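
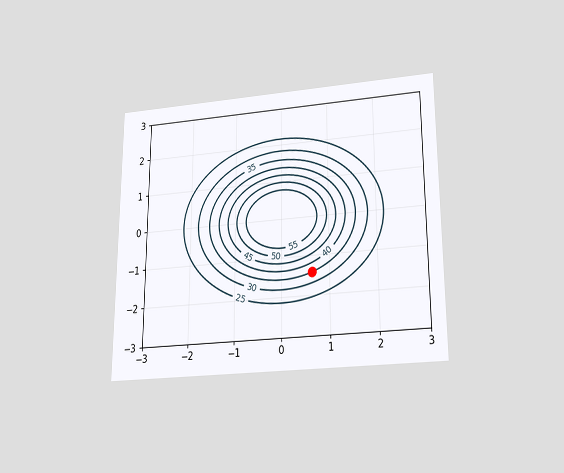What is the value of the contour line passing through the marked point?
The chart is viewed slightly from below. The marked point sits on the contour labelled 35.

35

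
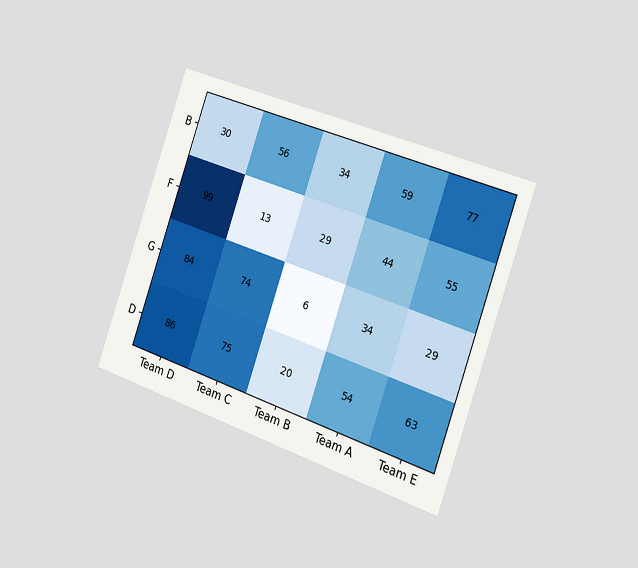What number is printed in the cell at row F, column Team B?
29

The chart is tilted about 19° clockwise and viewed slightly from the right. The (F, Team B) cell reads 29.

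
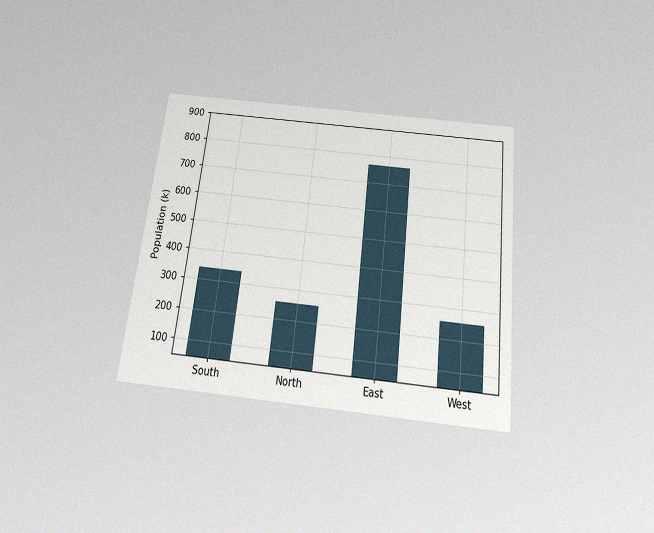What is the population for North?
The chart is tilted about 6° clockwise and viewed slightly from below, with some photo noise. Reading along the chart's y-axis, the North bar reaches 255k.

255k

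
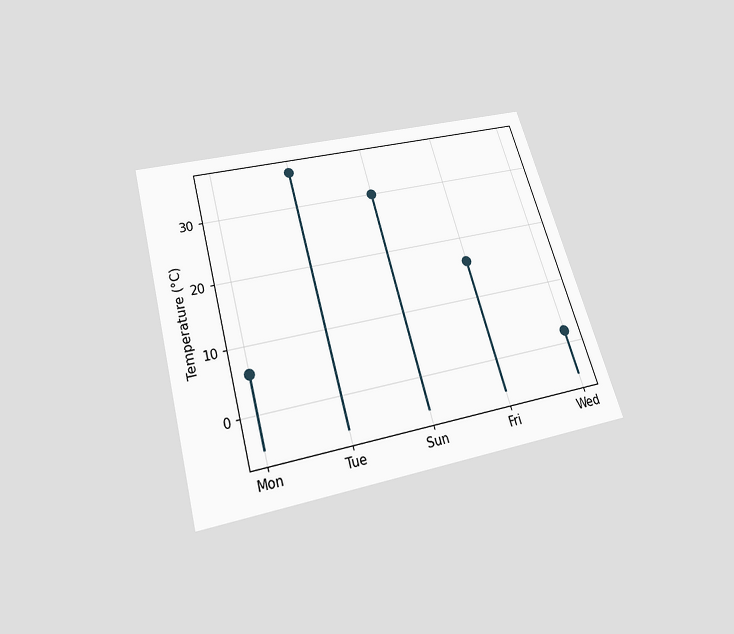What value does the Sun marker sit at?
The chart is tilted about 16° counter-clockwise and viewed slightly from below. The Sun marker sits at 30°C.

30°C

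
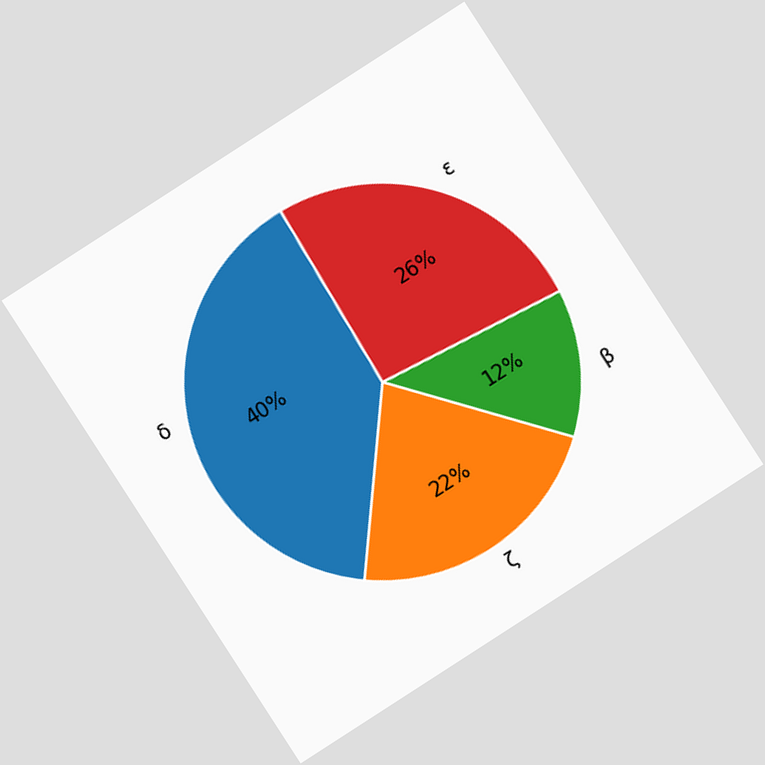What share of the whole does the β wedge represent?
12%

The chart is tilted about 33° counter-clockwise. The β slice takes up 12% of the pie.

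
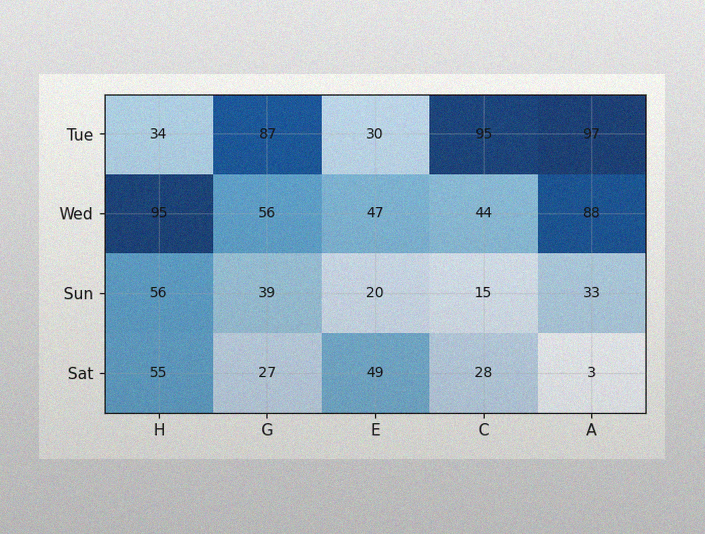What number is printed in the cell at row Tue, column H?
34

The image has some photo noise and uneven lighting. The (Tue, H) cell reads 34.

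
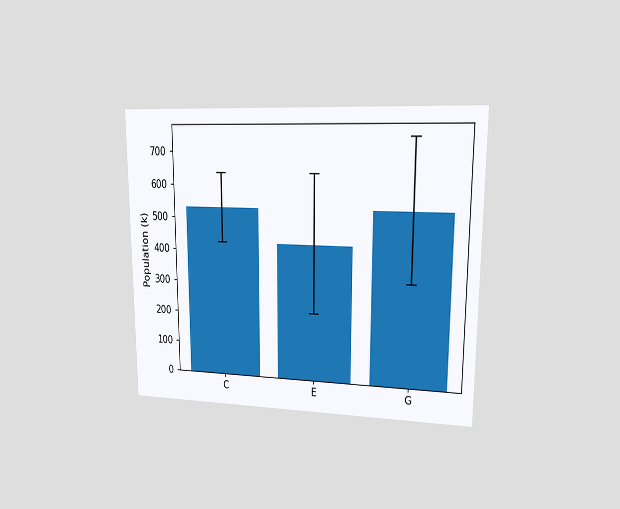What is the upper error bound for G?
The chart is viewed at a slight angle. The G bar's upper whisker reaches 742k.

742k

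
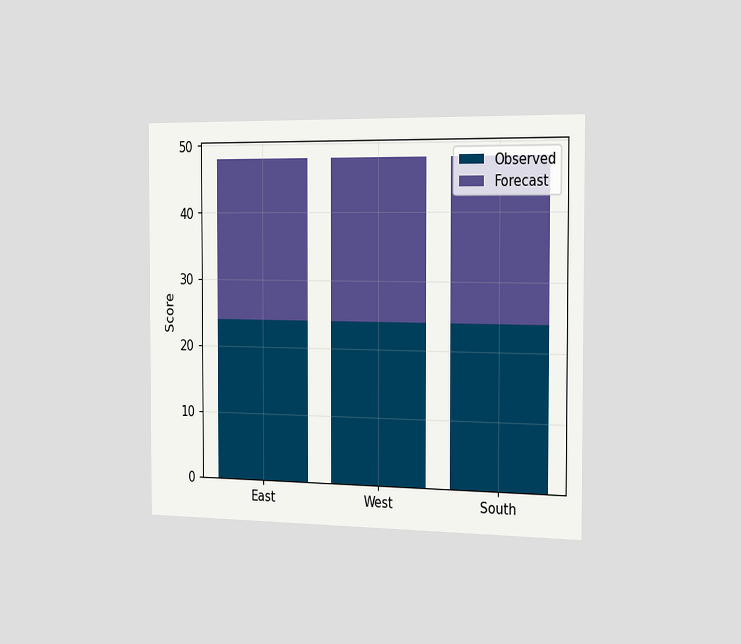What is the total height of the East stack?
The chart is viewed slightly from the right. The East stack's top reaches 48 on the y-axis.

48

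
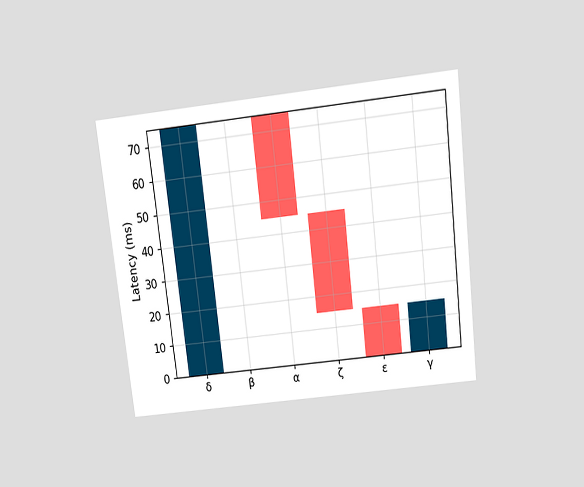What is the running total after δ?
The chart is tilted about 7° counter-clockwise and viewed slightly from above. After δ the running total reaches 75ms.

75ms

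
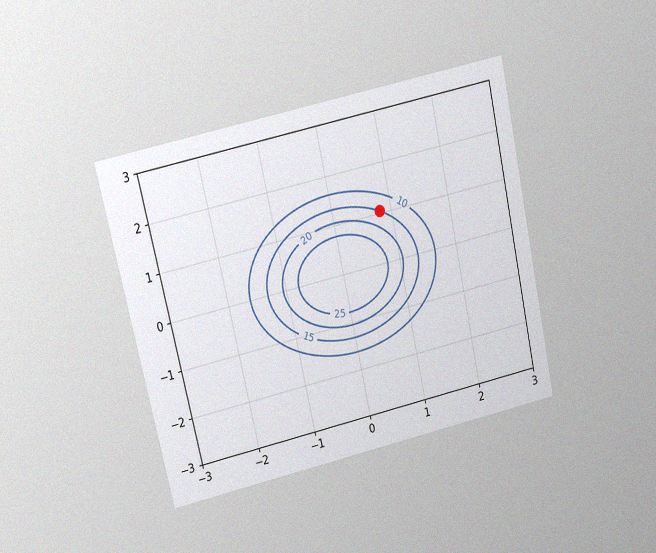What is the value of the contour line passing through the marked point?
The chart is tilted about 13° counter-clockwise and viewed at a slight angle, with some photo noise. The marked point sits on the contour labelled 15.

15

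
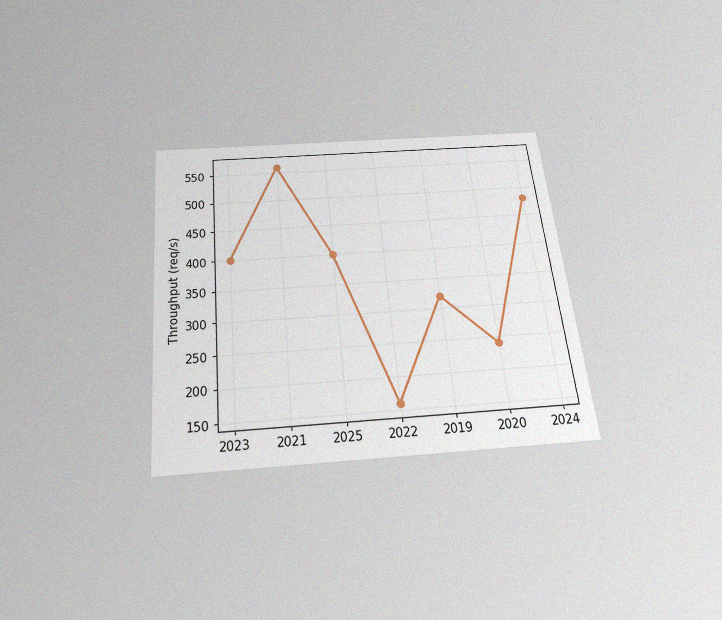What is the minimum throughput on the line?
160req/s

The chart is tilted about 6° counter-clockwise and viewed slightly from below, with some photo noise. The lowest point is at 2022, and reading across to the y-axis gives 160req/s.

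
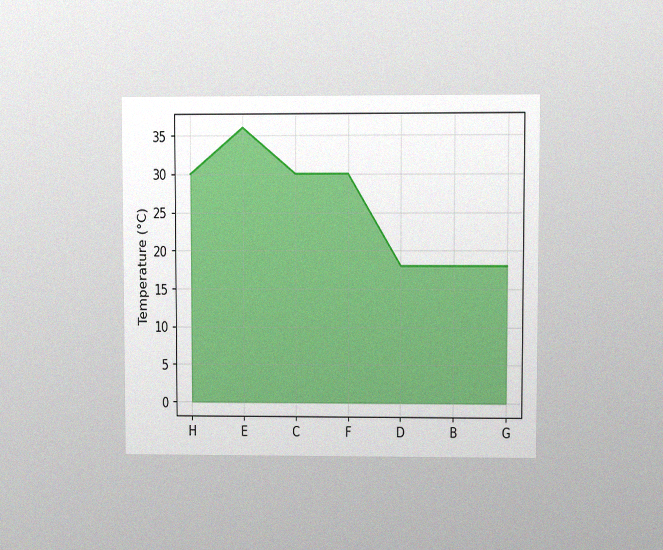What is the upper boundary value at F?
The chart is viewed at a slight angle, with some photo noise. At F the upper boundary is at 30°C.

30°C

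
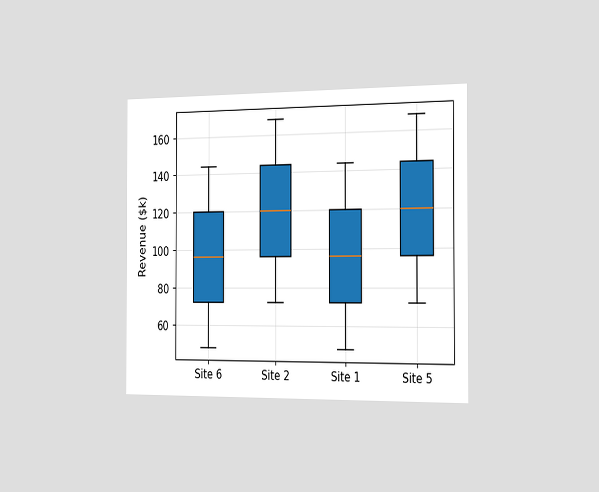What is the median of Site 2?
$120k

The chart is viewed slightly from the right. The median line in the Site 2 box sits at $120k.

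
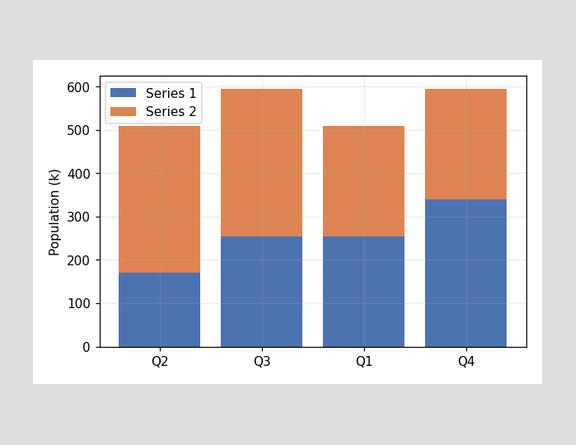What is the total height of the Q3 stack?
The Q3 stack's top reaches 595k on the y-axis.

595k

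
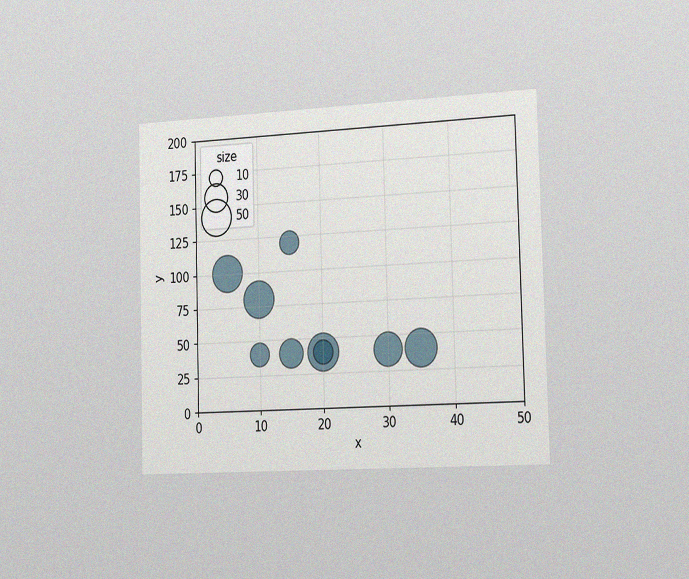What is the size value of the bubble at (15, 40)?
30

The chart is viewed slightly from the right, with some photo noise. Matching the bubble at (15, 40) against the size legend gives 30.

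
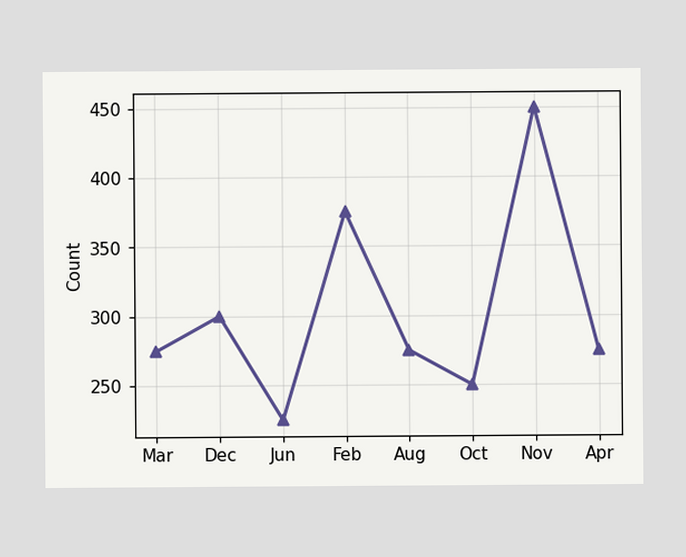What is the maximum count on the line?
The highest point is at Nov, and reading across to the y-axis gives 450.

450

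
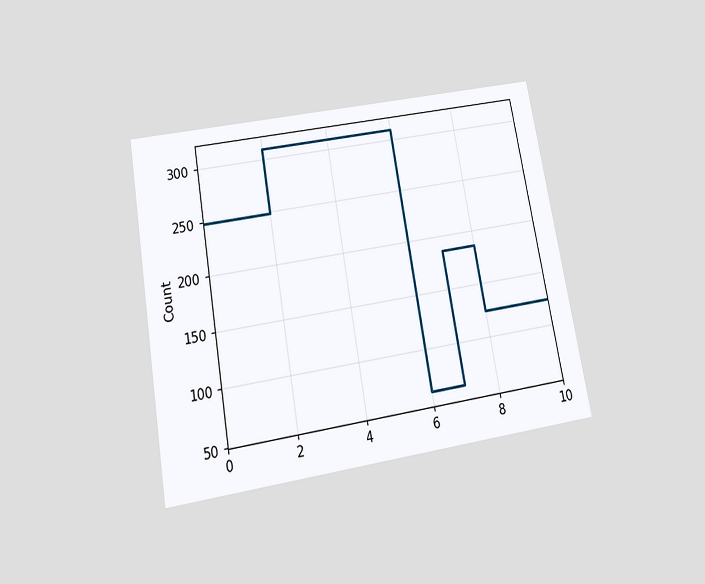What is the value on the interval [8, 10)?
The chart is tilted about 10° counter-clockwise and viewed slightly from below. On [8, 10) the step sits at 124.

124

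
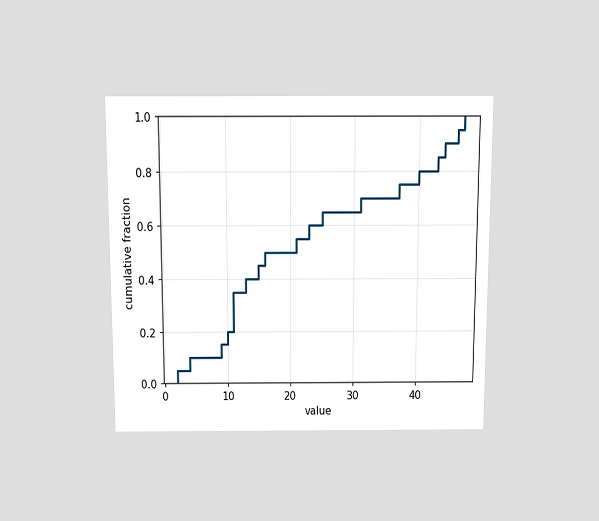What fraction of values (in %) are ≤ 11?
35%

The chart is viewed slightly from above. At x=11 the ECDF step is at 35%.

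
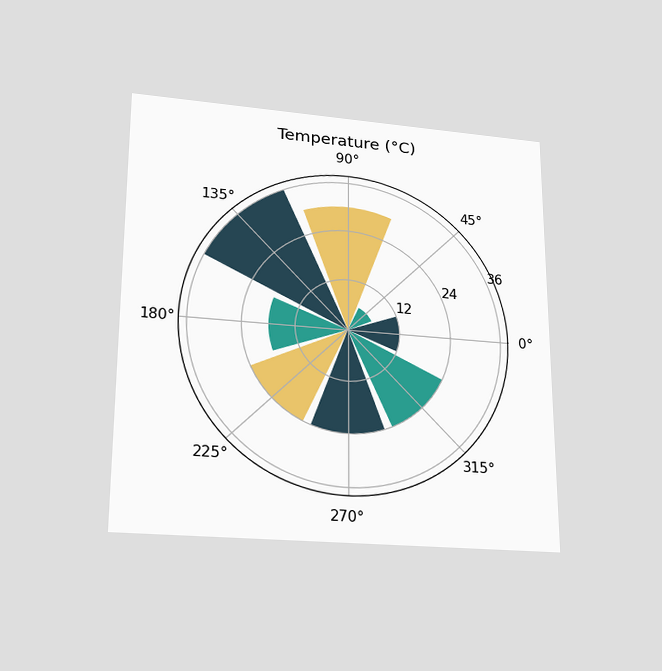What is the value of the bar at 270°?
The chart is viewed slightly from below. The bar at 270° reaches 24°C on the radial axis.

24°C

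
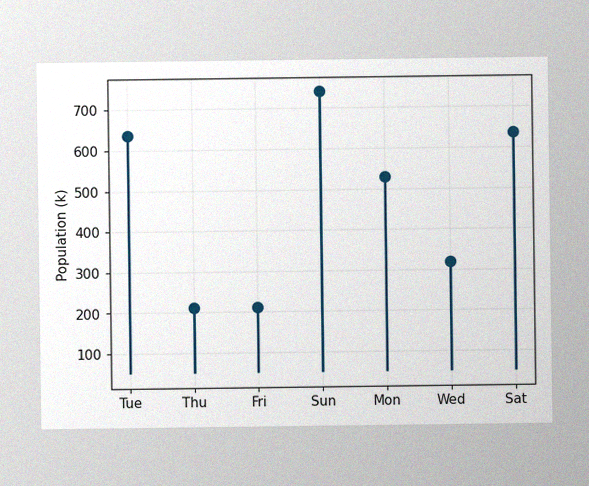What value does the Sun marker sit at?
The image has some photo noise and uneven lighting. The Sun marker sits at 742k.

742k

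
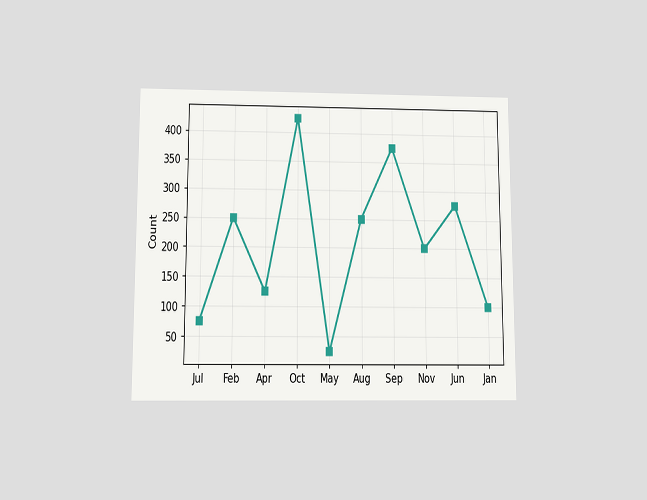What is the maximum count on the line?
The chart is viewed slightly from below. The highest point is at Oct, and reading across to the y-axis gives 425.

425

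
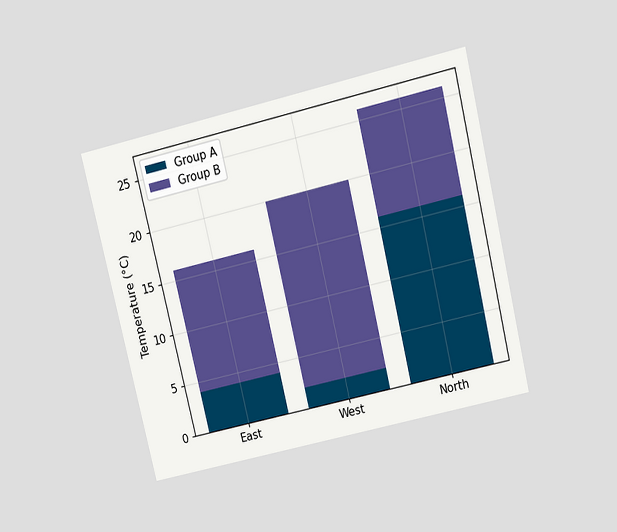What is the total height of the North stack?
The chart is tilted about 13° counter-clockwise and viewed slightly from above. The North stack's top reaches 26°C on the y-axis.

26°C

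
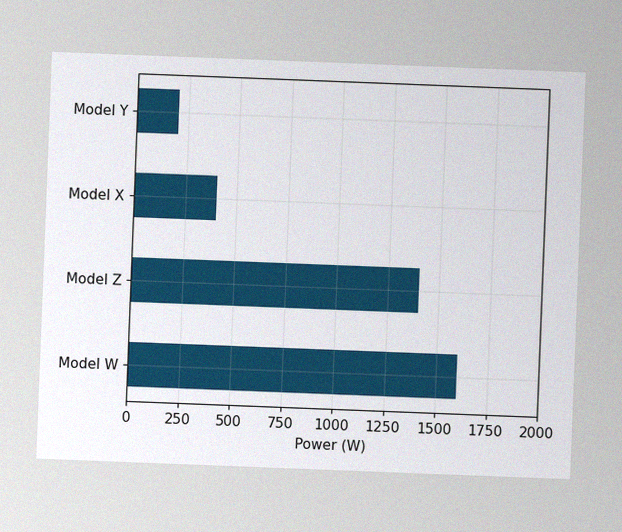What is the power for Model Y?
The chart is tilted about 2° clockwise, with some photo noise. Reading along the chart's x-axis, the Model Y bar reaches 200W.

200W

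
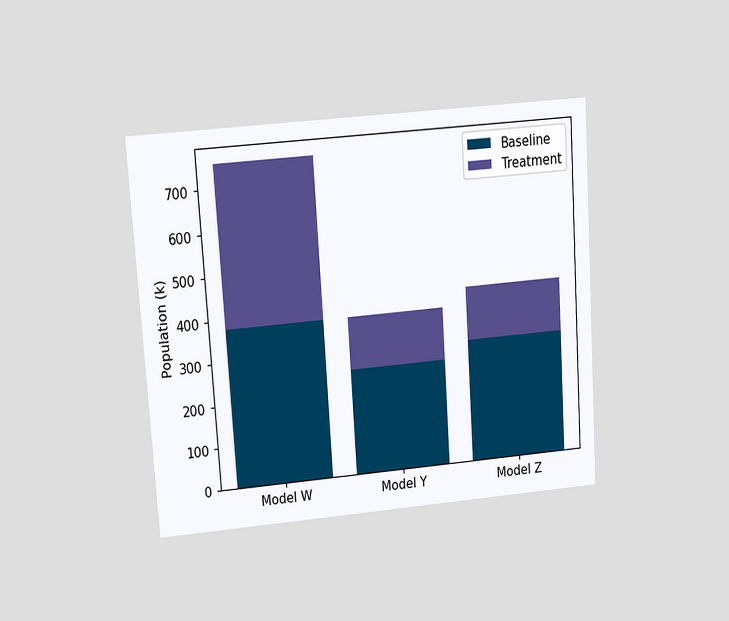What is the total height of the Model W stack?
756k

The chart is tilted about 4° counter-clockwise and viewed slightly from above. The Model W stack's top reaches 756k on the y-axis.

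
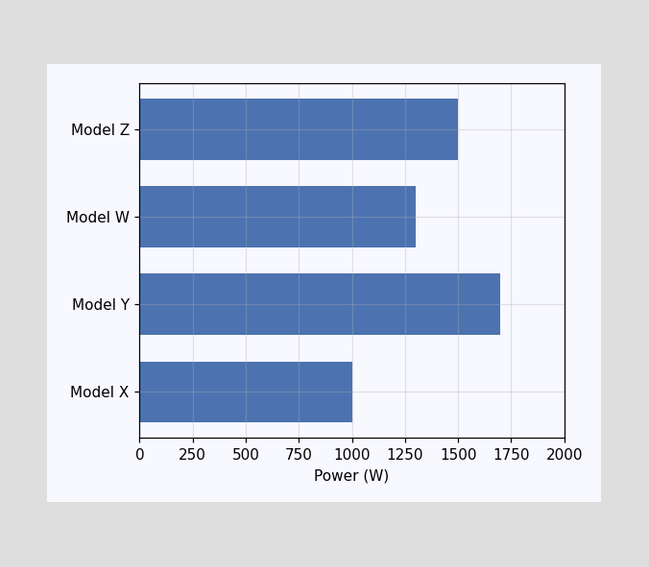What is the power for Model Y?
Reading along the chart's x-axis, the Model Y bar reaches 1700W.

1700W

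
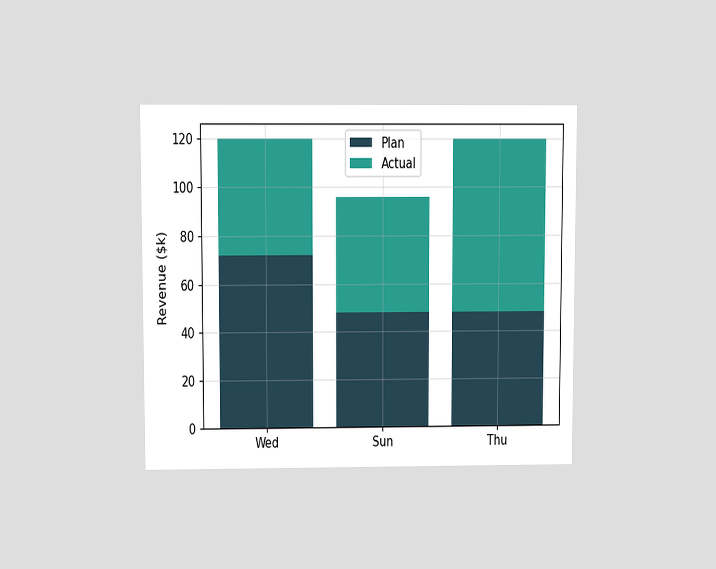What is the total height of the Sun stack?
$96k

The chart is viewed slightly from above. The Sun stack's top reaches $96k on the y-axis.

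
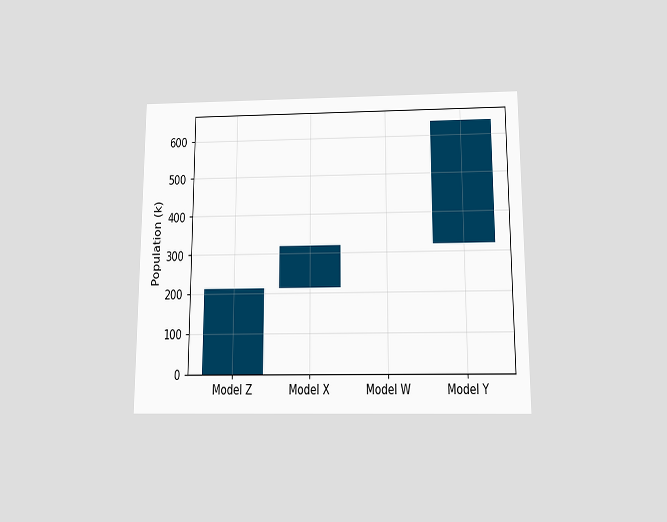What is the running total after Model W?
The chart is viewed slightly from below. After Model W the running total reaches 318k.

318k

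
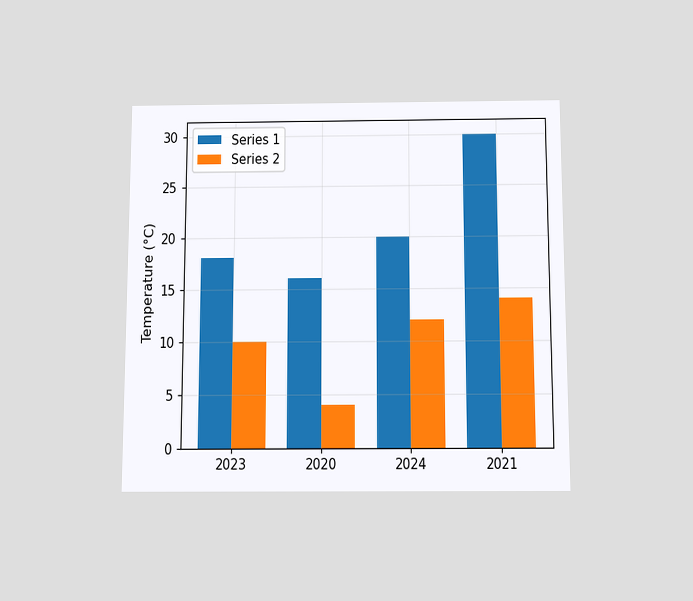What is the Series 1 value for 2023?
18°C

The chart is viewed slightly from below. The Series 1 bar at 2023 reaches 18°C on the y-axis.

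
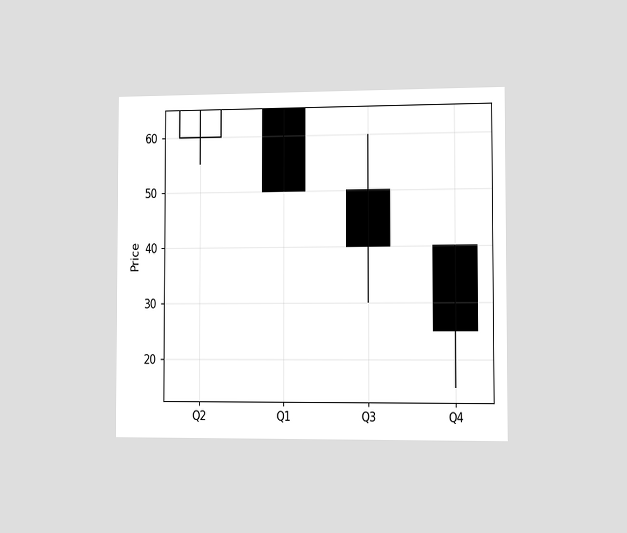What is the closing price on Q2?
65

The chart is viewed slightly from the right. The Q2 candle closes at 65.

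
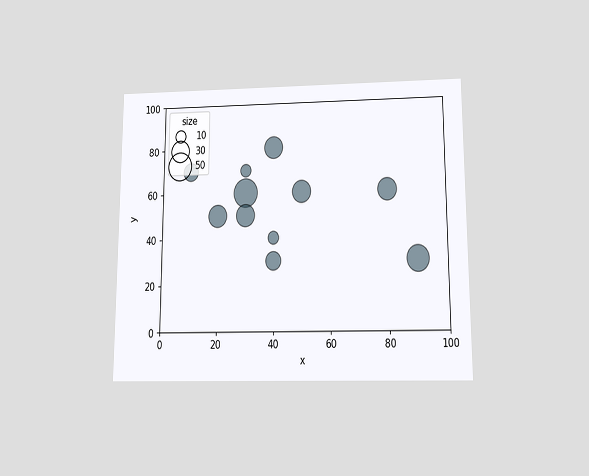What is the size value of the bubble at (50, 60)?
30

The chart is viewed slightly from below. Matching the bubble at (50, 60) against the size legend gives 30.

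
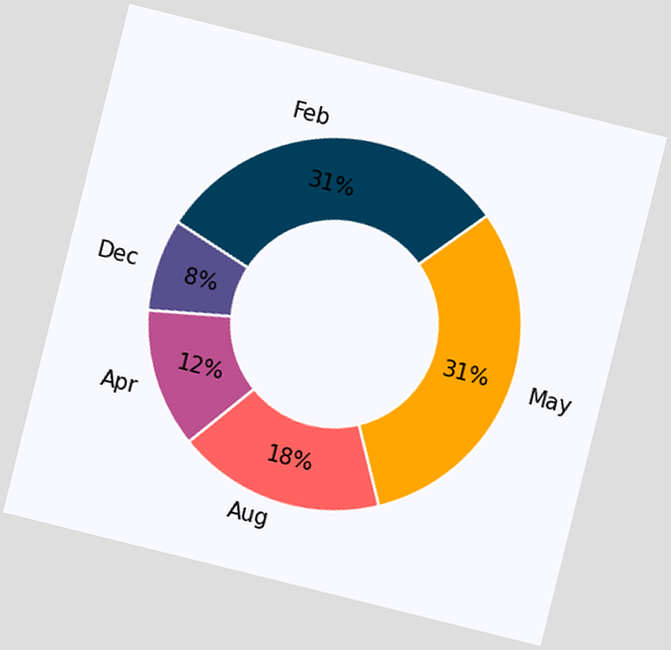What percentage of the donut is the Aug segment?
The chart is tilted about 14° clockwise. The Aug segment takes up 18% of the ring.

18%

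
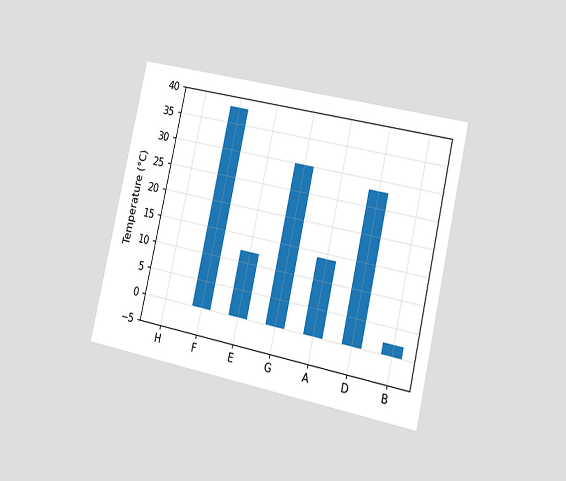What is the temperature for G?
30°C

The chart is tilted about 13° clockwise and viewed slightly from the right. Reading along the chart's y-axis, the G bar reaches 30°C.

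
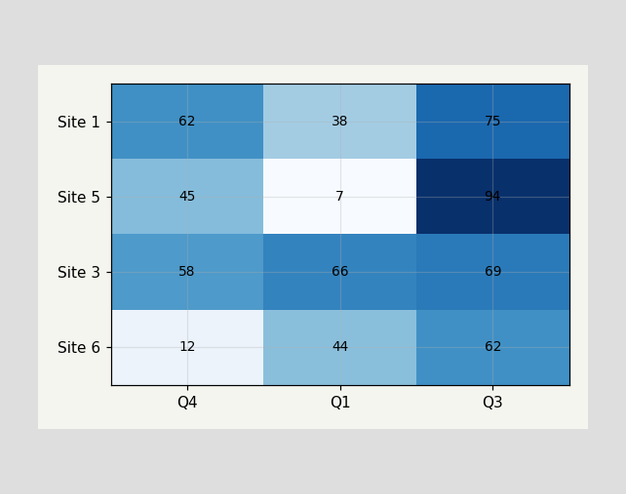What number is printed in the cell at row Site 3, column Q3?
The (Site 3, Q3) cell reads 69.

69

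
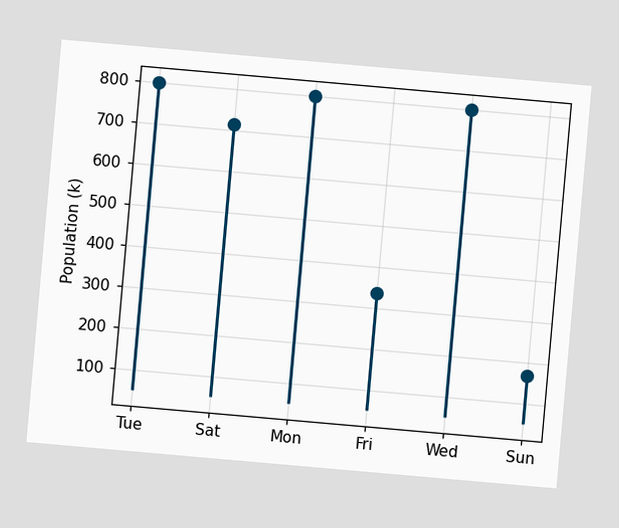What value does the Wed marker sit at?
798k

The chart is tilted about 5° clockwise. The Wed marker sits at 798k.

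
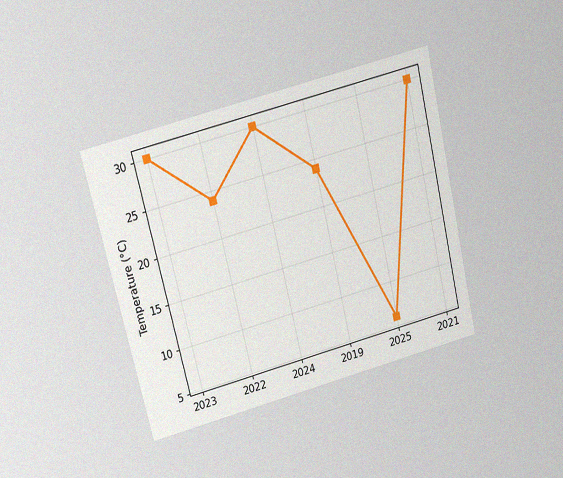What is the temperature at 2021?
The chart is tilted about 14° counter-clockwise and viewed slightly from above, with some photo noise. At 2021, the line is at 30°C.

30°C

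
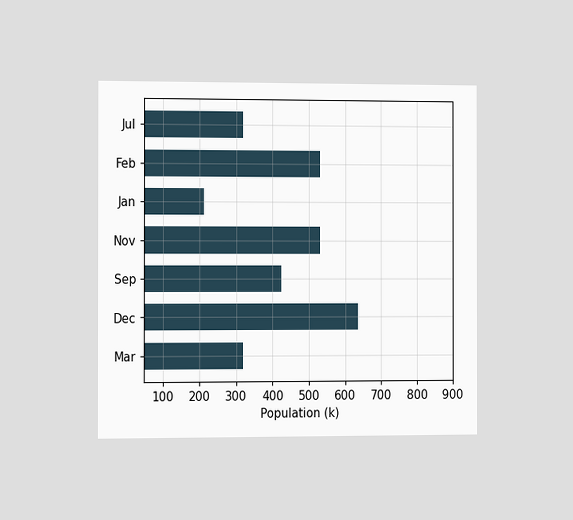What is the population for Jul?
The chart is viewed slightly from the left. Reading along the chart's x-axis, the Jul bar reaches 318k.

318k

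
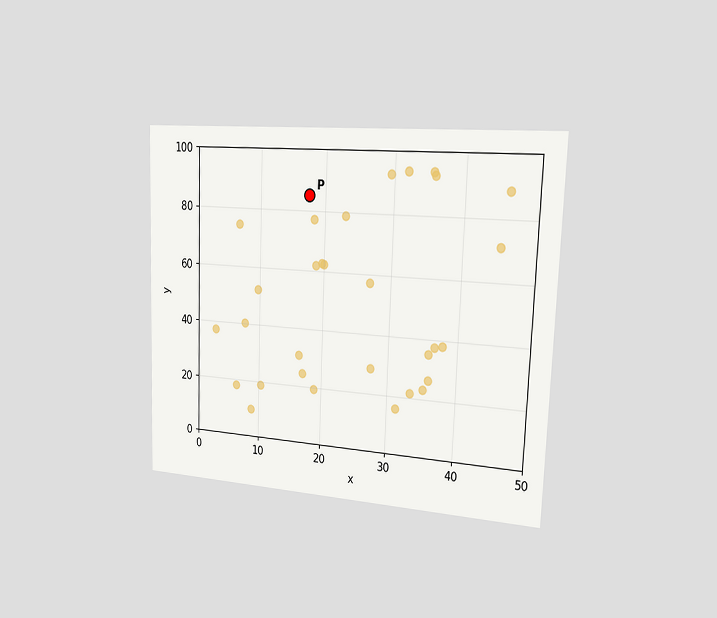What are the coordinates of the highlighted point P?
The chart is tilted about 2° clockwise and viewed slightly from the right. Following the gridlines from P to each axis, P sits at (17.5, 85).

(17.5, 85)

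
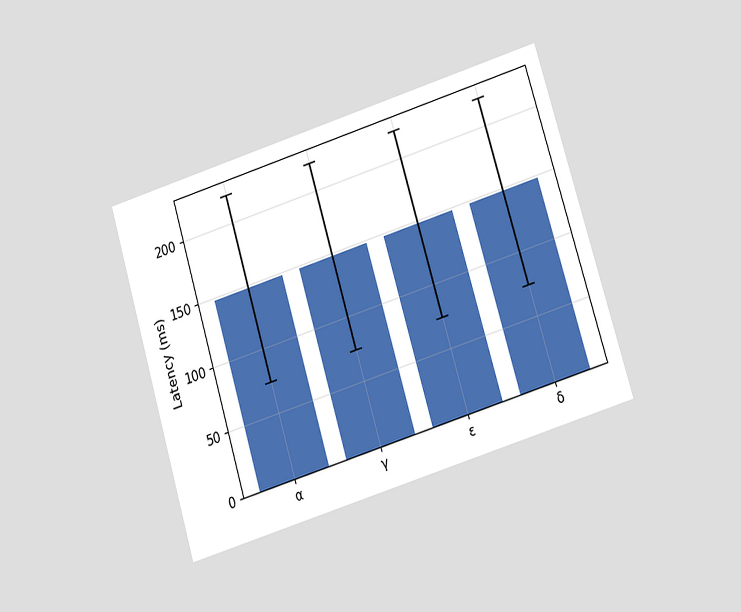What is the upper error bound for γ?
222ms

The chart is tilted about 17° counter-clockwise and viewed at a slight angle. The γ bar's upper whisker reaches 222ms.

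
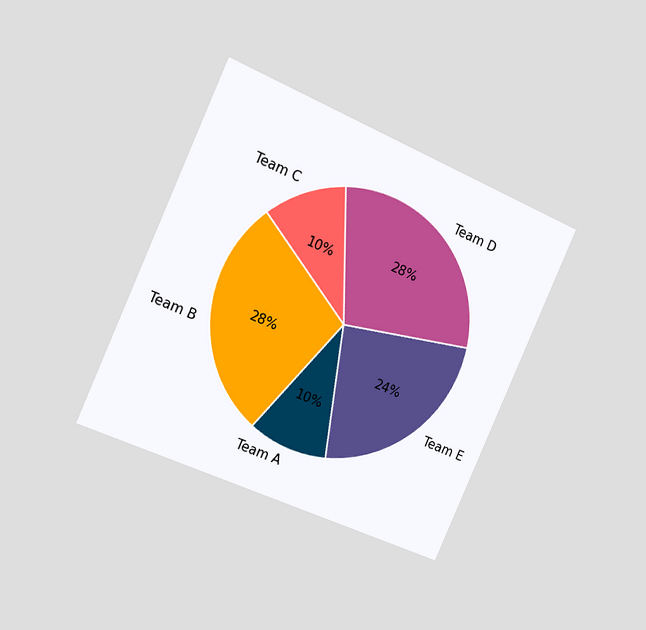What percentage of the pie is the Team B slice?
28%

The chart is tilted about 24° clockwise and viewed slightly from the left. The Team B slice takes up 28% of the pie.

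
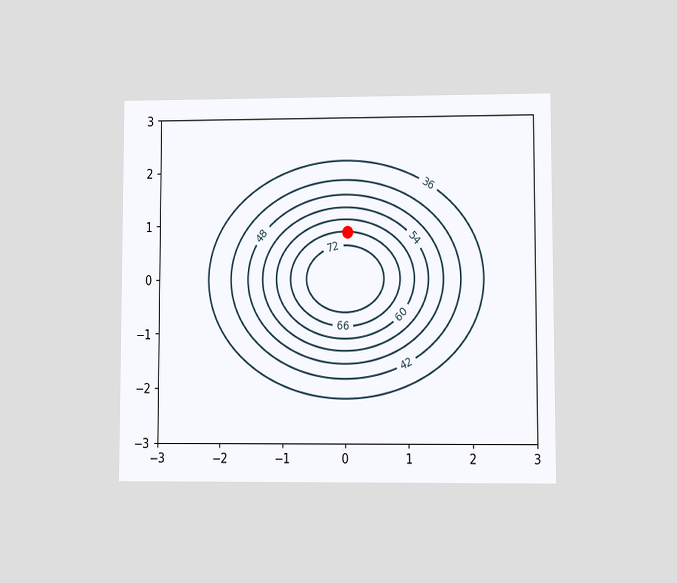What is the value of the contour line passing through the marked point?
The chart is viewed at a slight angle. The marked point sits on the contour labelled 66.

66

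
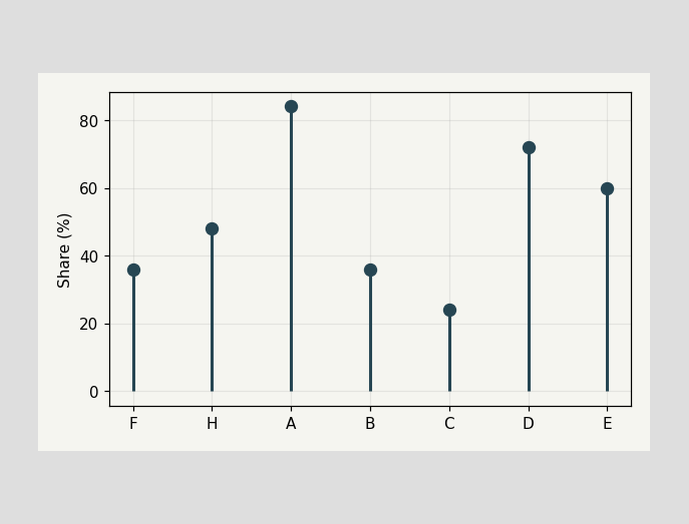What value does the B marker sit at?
36%

The B marker sits at 36%.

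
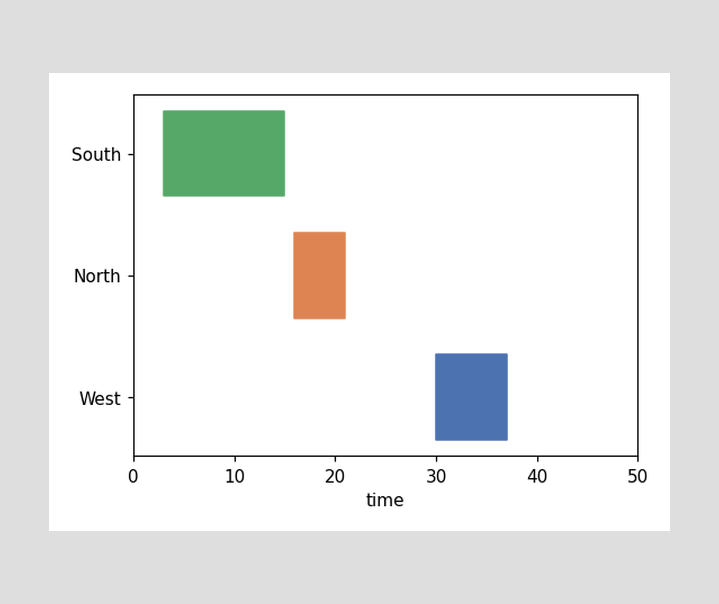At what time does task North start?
16

The North bar begins at t=16.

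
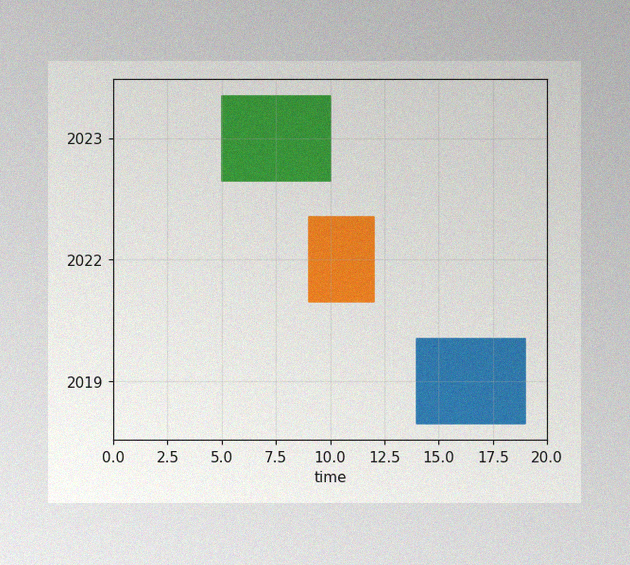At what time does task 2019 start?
The image has some photo noise and uneven lighting. The 2019 bar begins at t=14.

14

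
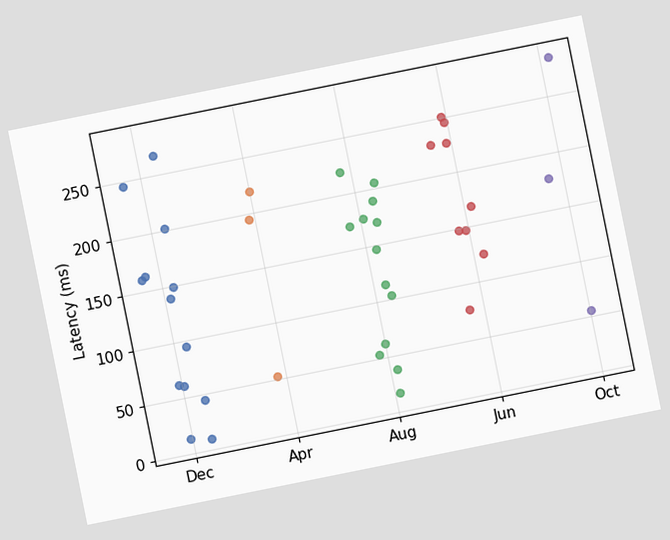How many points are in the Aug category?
The chart is tilted about 11° counter-clockwise. Counting the markers in the Aug column gives 13.

13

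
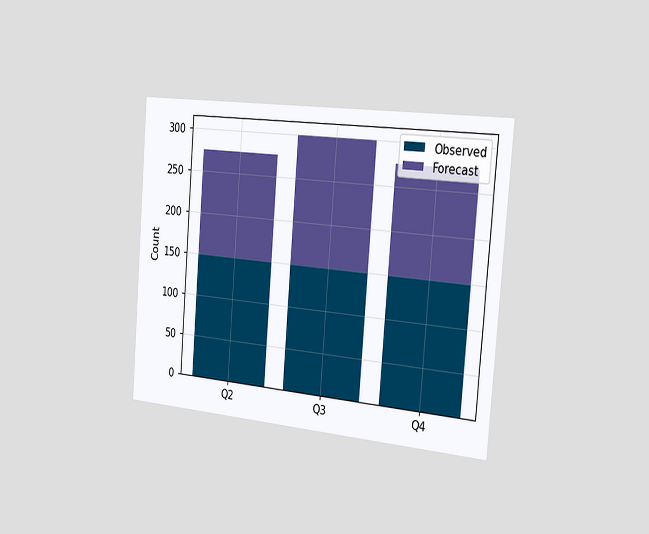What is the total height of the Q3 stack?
The chart is tilted about 4° clockwise and viewed slightly from the right. The Q3 stack's top reaches 300 on the y-axis.

300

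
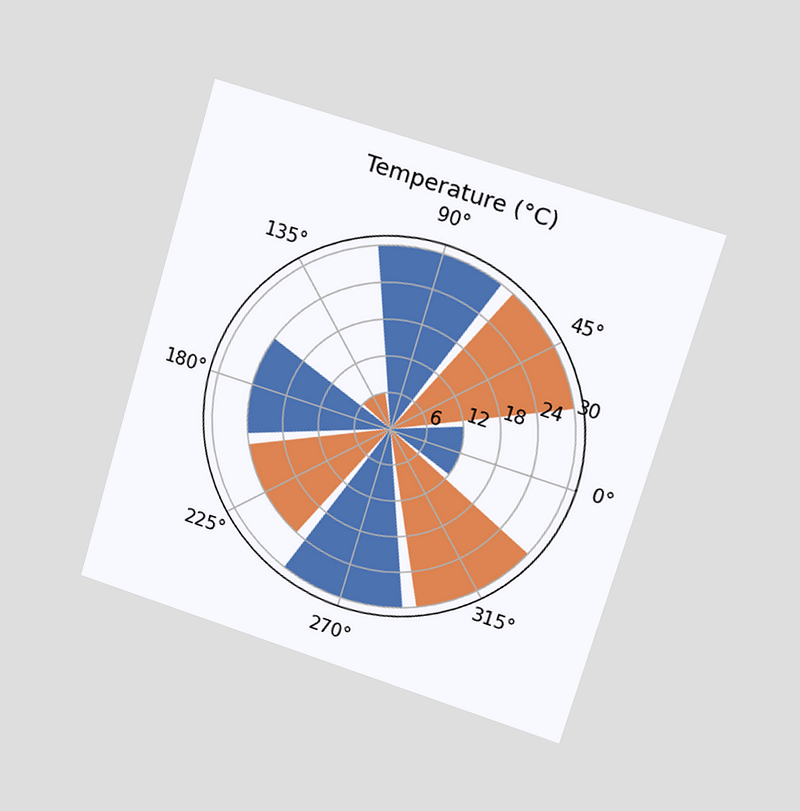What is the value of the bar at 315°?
The chart is tilted about 16° clockwise and viewed slightly from the right. The bar at 315° reaches 30°C on the radial axis.

30°C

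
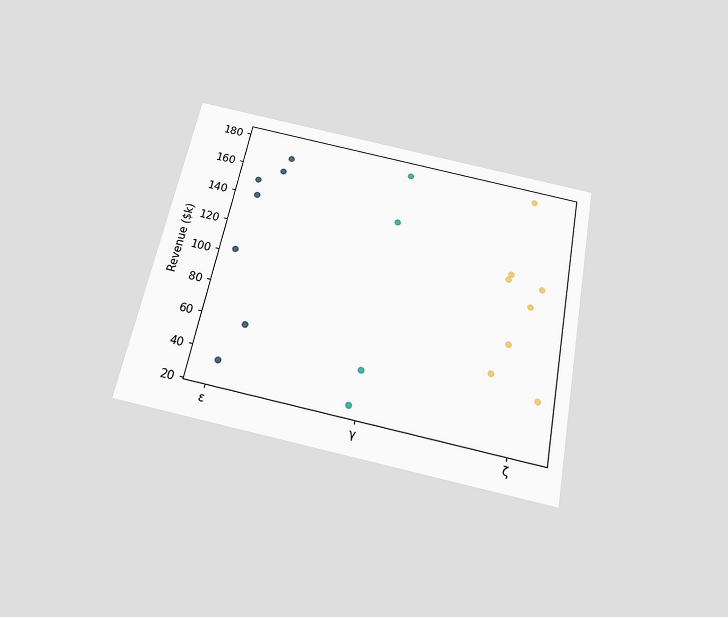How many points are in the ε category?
The chart is tilted about 11° clockwise and viewed slightly from below. Counting the markers in the ε column gives 7.

7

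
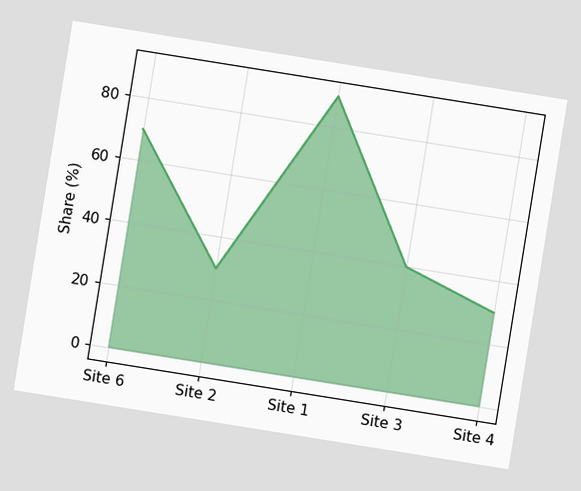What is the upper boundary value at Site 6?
The chart is tilted about 9° clockwise. At Site 6 the upper boundary is at 70%.

70%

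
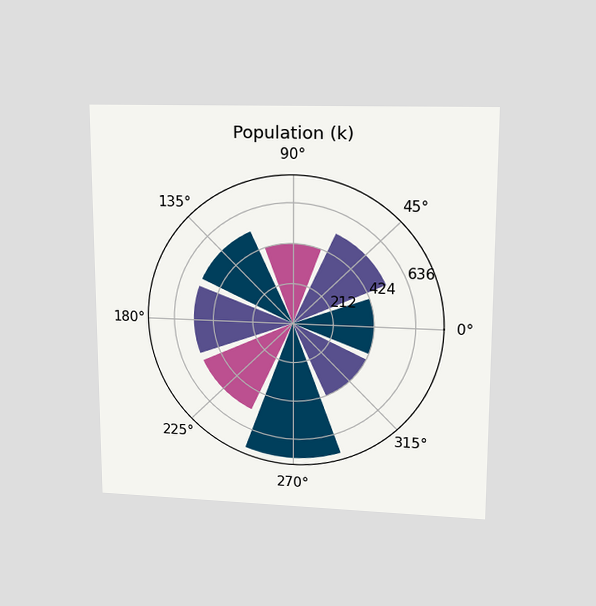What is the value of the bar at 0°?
424k

The chart is viewed at a slight angle. The bar at 0° reaches 424k on the radial axis.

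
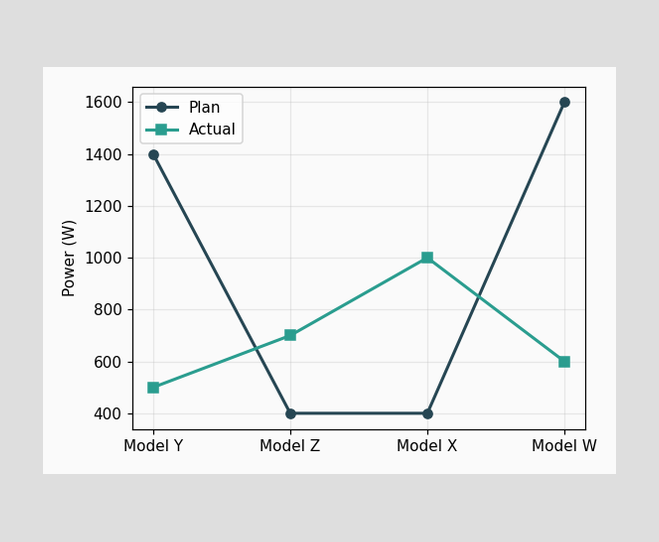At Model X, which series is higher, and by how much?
Actual, by 600W

At Model X, Actual sits above the other line by 600W.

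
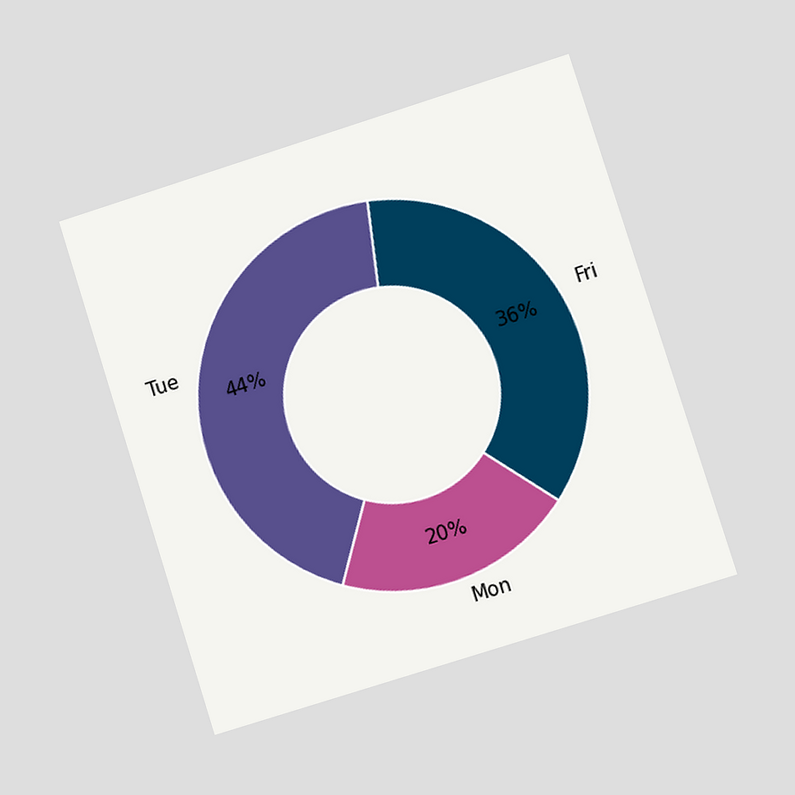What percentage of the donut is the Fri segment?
36%

The chart is tilted about 17° counter-clockwise and viewed slightly from the right. The Fri segment takes up 36% of the ring.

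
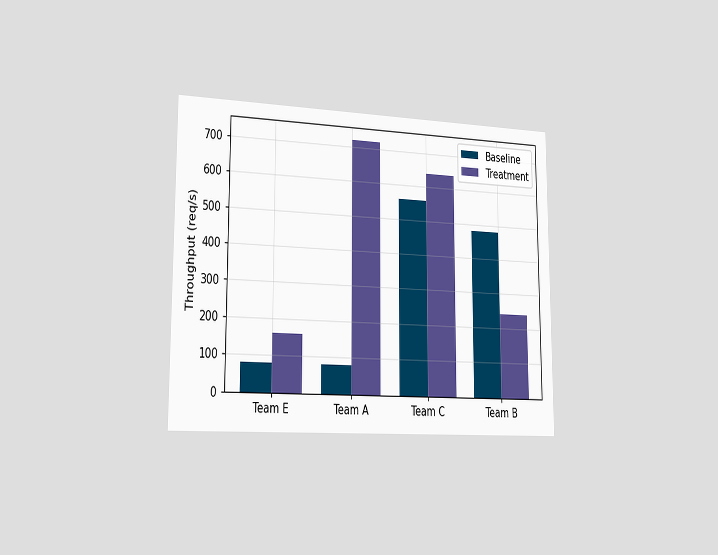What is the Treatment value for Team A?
The chart is viewed slightly from the left. The Treatment bar at Team A reaches 720req/s on the y-axis.

720req/s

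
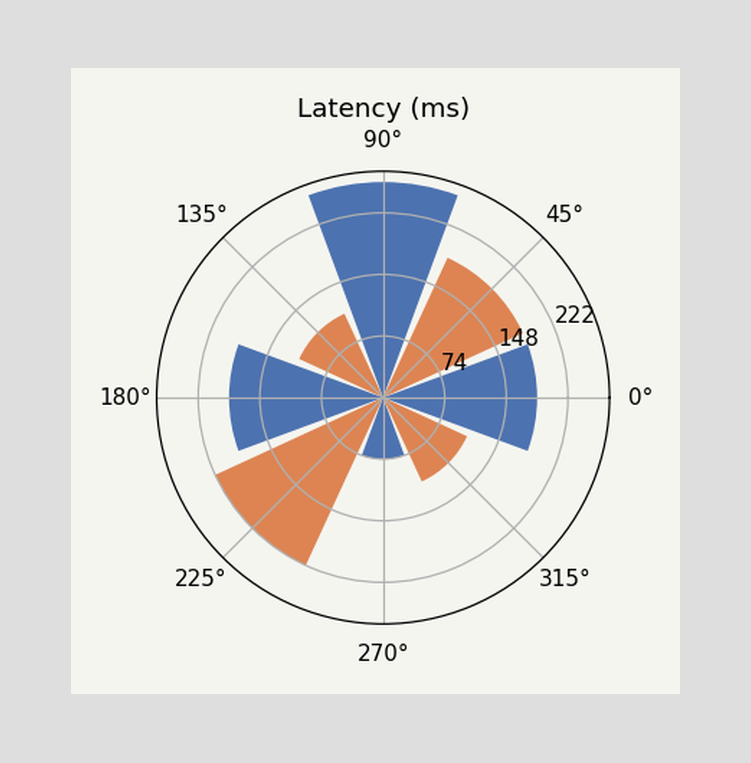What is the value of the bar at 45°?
185ms

The bar at 45° reaches 185ms on the radial axis.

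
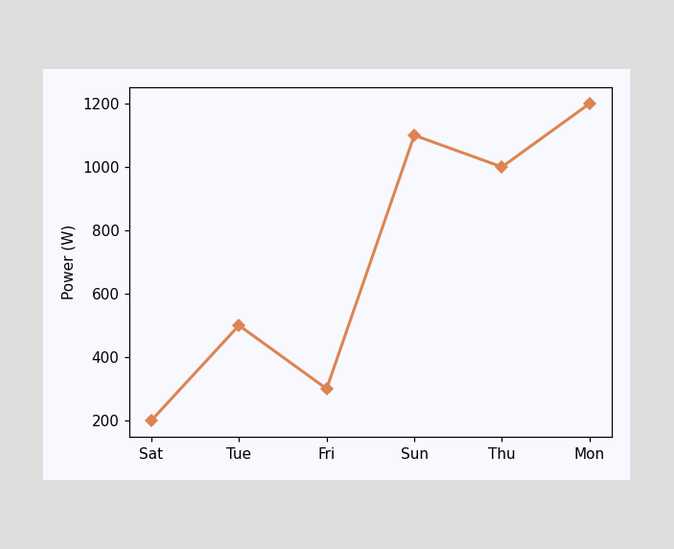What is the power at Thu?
1000W

At Thu, the line is at 1000W.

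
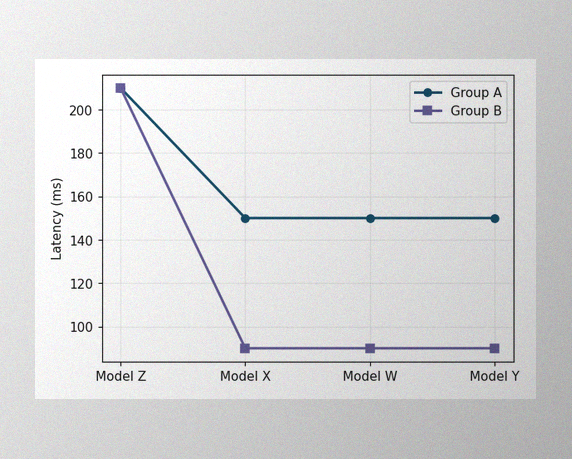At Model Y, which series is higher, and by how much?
The image has some photo noise and uneven lighting. At Model Y, Group A sits above the other line by 60ms.

Group A, by 60ms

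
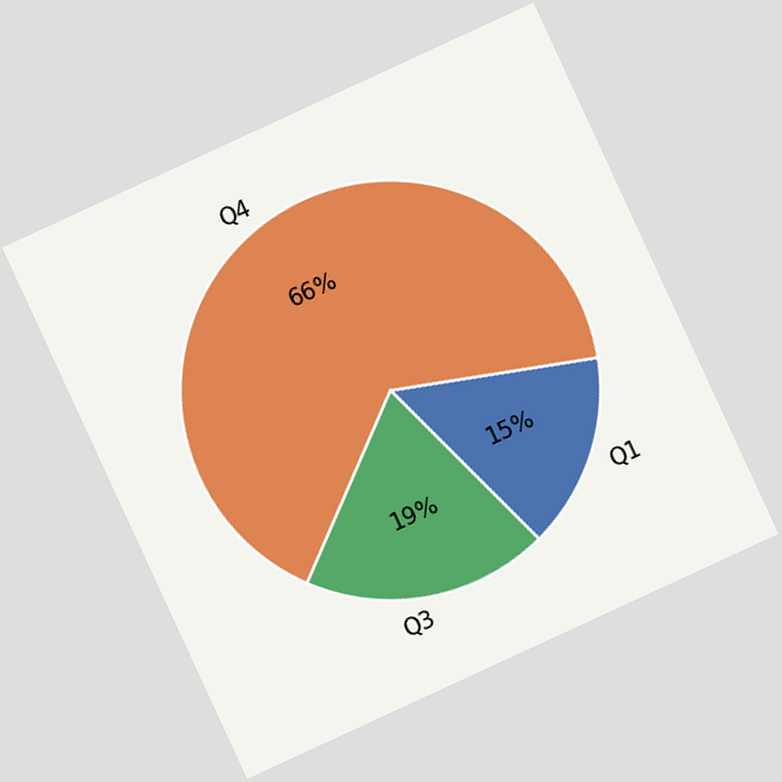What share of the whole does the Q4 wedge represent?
66%

The chart is tilted about 25° counter-clockwise. The Q4 slice takes up 66% of the pie.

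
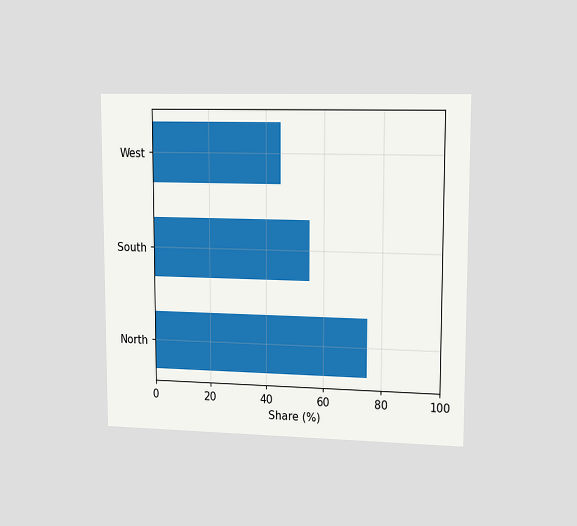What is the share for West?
The chart is viewed slightly from the right. Reading along the chart's x-axis, the West bar reaches 45%.

45%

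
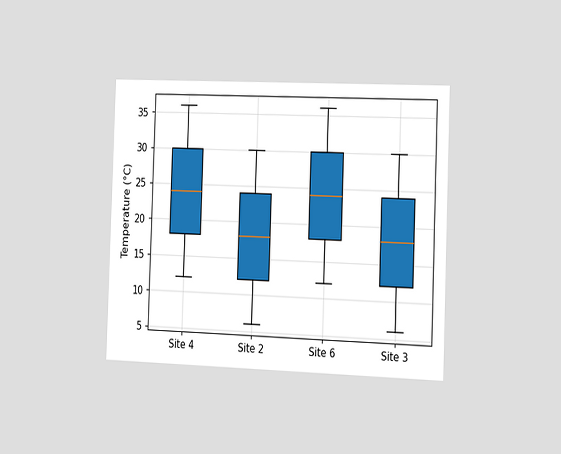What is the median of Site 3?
The chart is tilted about 2° clockwise and viewed slightly from the right. The median line in the Site 3 box sits at 18°C.

18°C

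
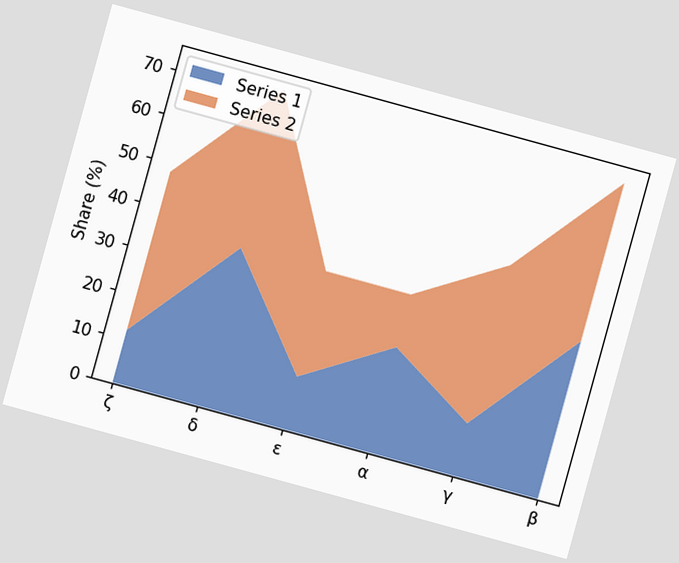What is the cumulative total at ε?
36%

The chart is tilted about 15° clockwise. The stacked total at ε reaches 36%.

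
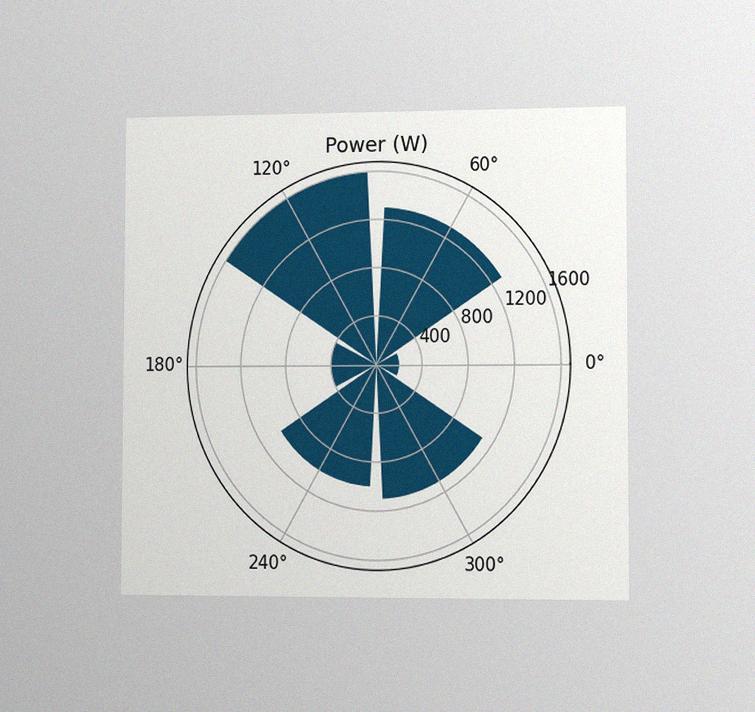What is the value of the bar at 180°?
The chart is viewed slightly from the right, with some photo noise. The bar at 180° reaches 400W on the radial axis.

400W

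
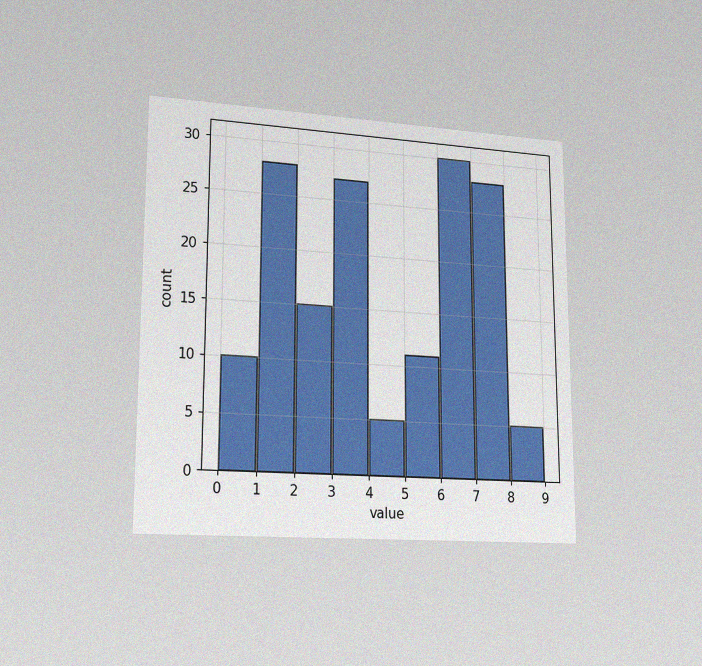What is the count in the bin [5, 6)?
The chart is viewed slightly from the left, with some photo noise. The [5, 6) bin has height 11.

11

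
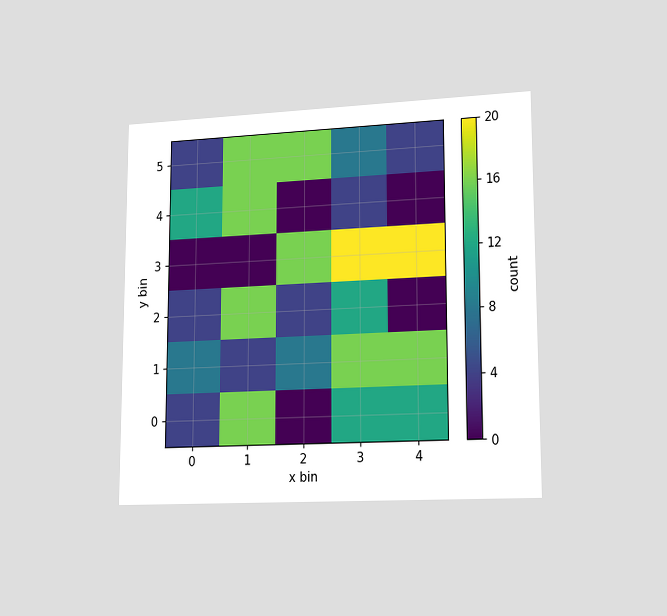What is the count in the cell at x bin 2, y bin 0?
The chart is viewed slightly from the right. Matching the cell (2, 0) against the colorbar gives 0.

0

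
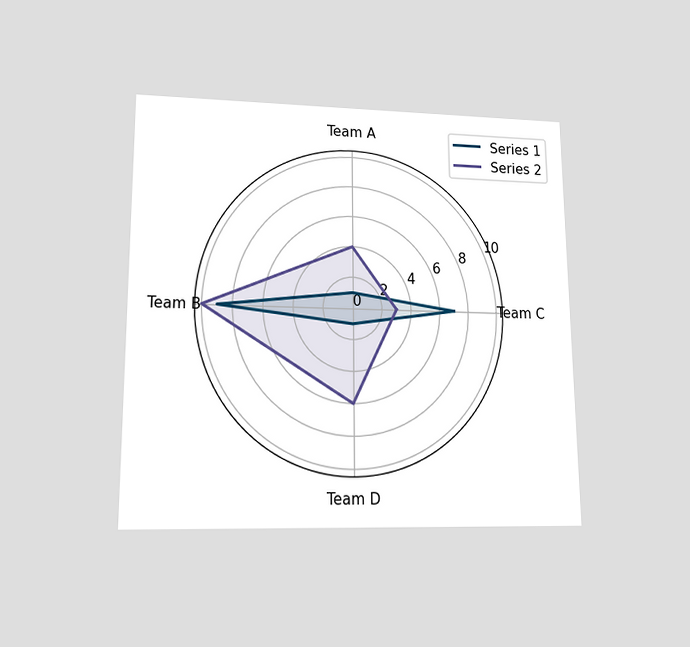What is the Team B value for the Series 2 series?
The chart is viewed at a slight angle. On the Team B axis, Series 2 reaches 10.

10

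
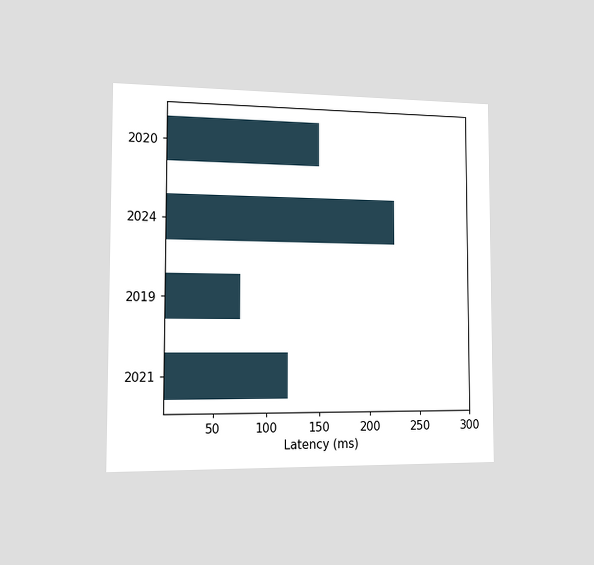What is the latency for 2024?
225ms

The chart is viewed slightly from the left. Reading along the chart's x-axis, the 2024 bar reaches 225ms.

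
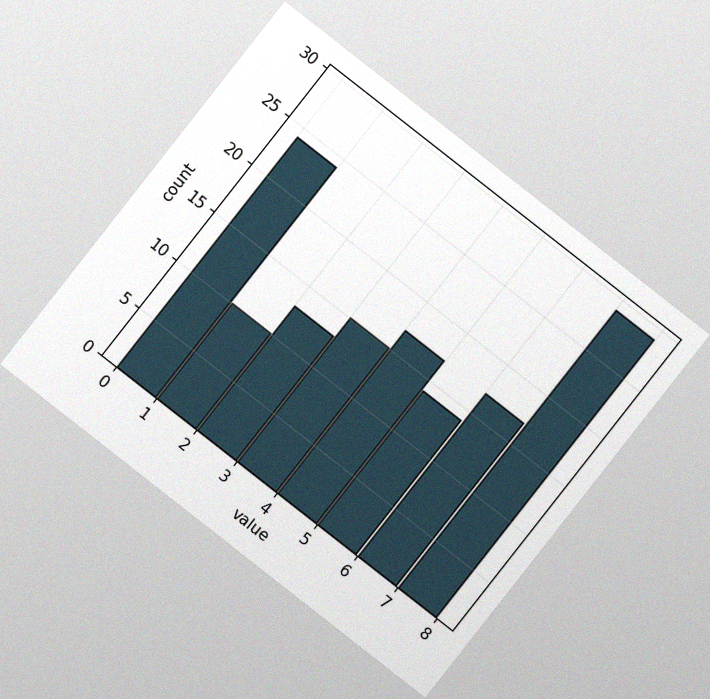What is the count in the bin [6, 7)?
The chart is tilted about 38° clockwise, with some photo noise. The [6, 7) bin has height 17.

17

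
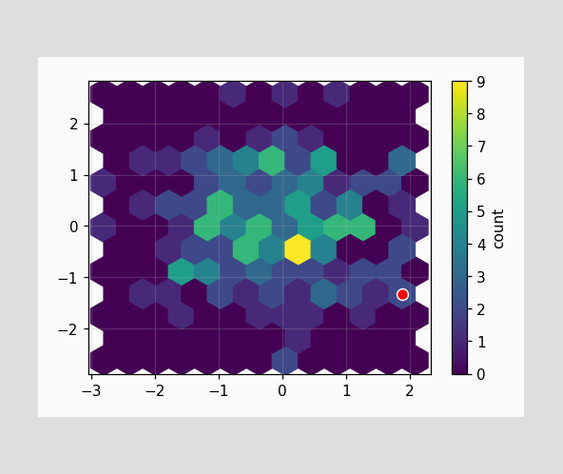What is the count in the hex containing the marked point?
The marked hex reads 2 on the colorbar.

2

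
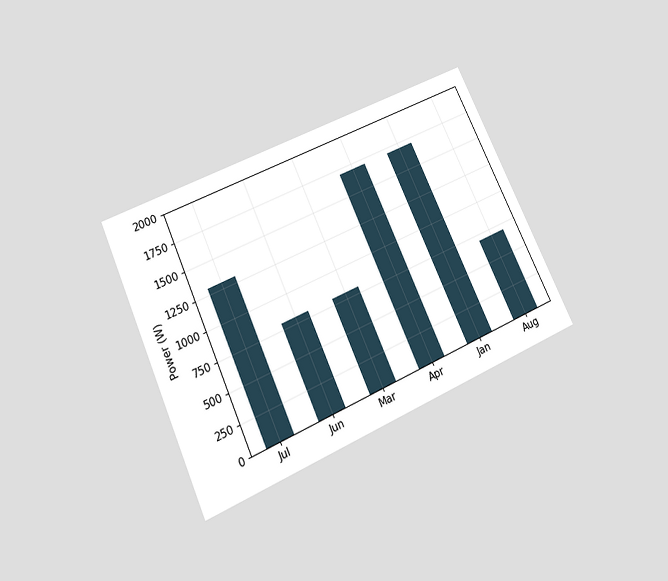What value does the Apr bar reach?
The chart is tilted about 25° counter-clockwise and viewed slightly from below. Reading along the chart's y-axis, the Apr bar reaches 1700W.

1700W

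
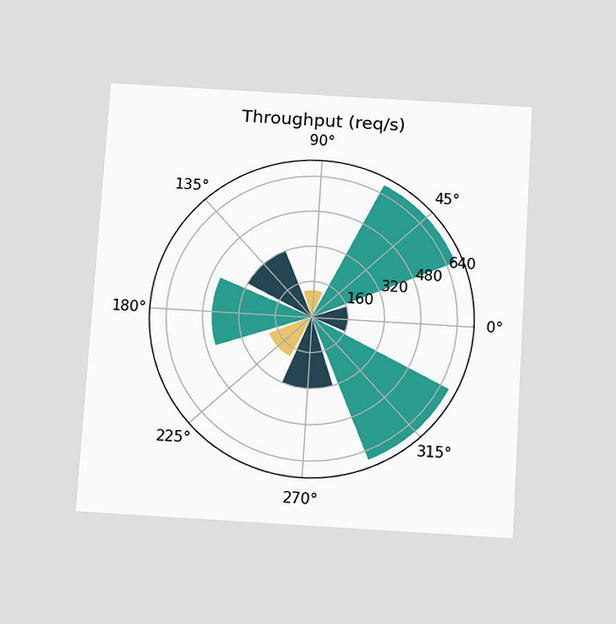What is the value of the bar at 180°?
440req/s

The chart is tilted about 4° clockwise and viewed slightly from below. The bar at 180° reaches 440req/s on the radial axis.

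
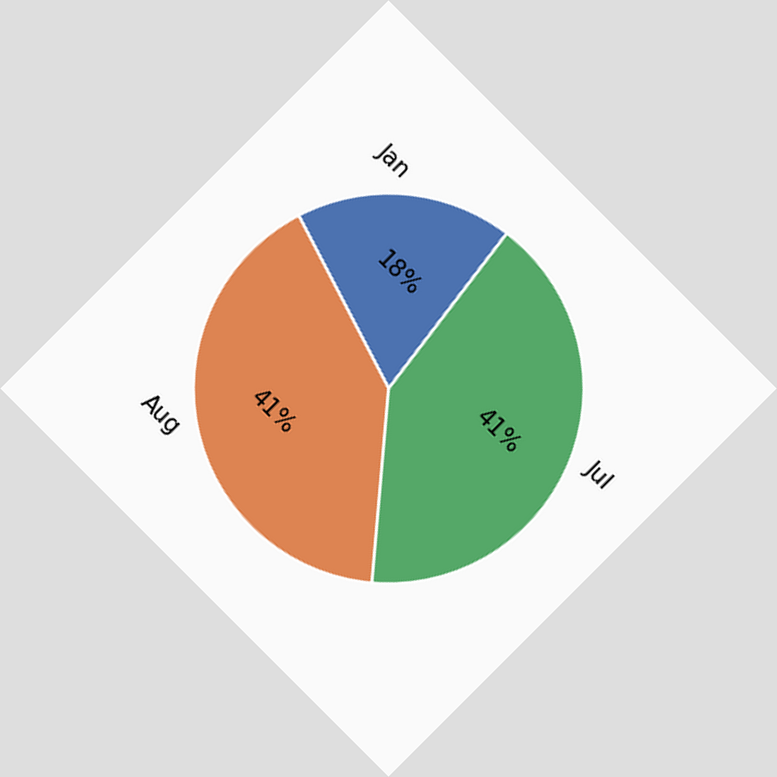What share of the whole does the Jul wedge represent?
41%

The chart is tilted about 45° clockwise. The Jul slice takes up 41% of the pie.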